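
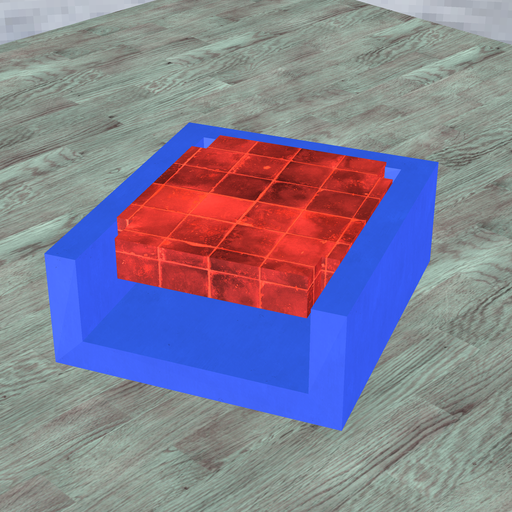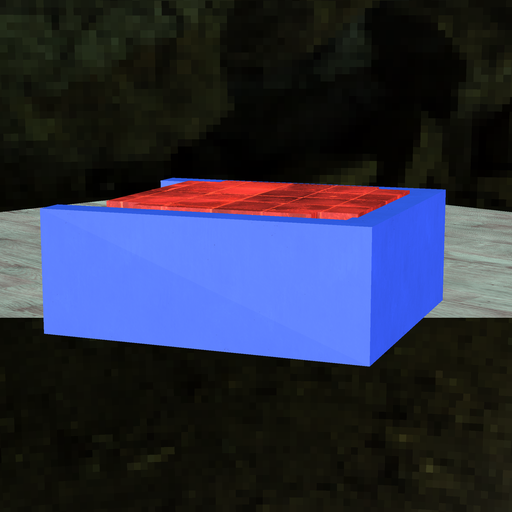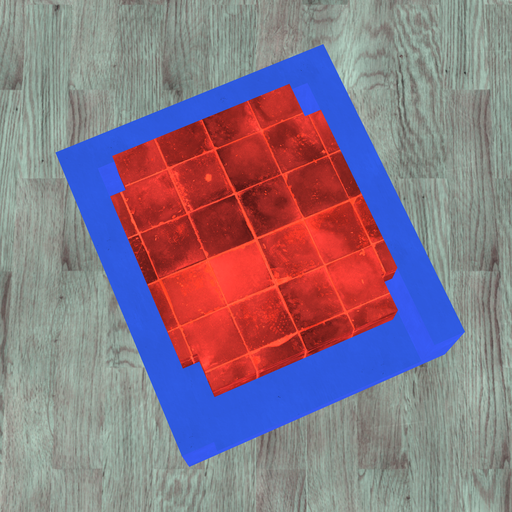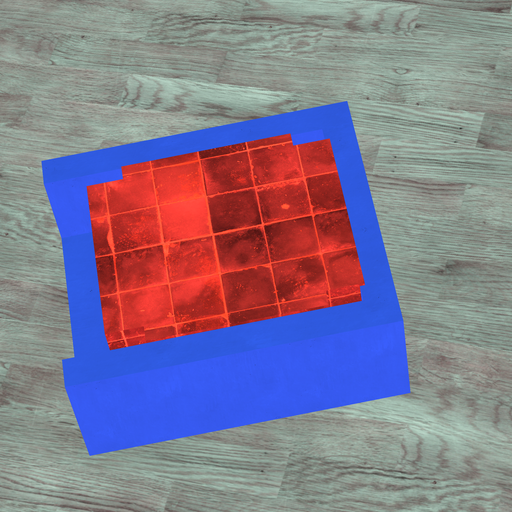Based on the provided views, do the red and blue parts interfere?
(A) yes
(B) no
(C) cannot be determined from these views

(A) yes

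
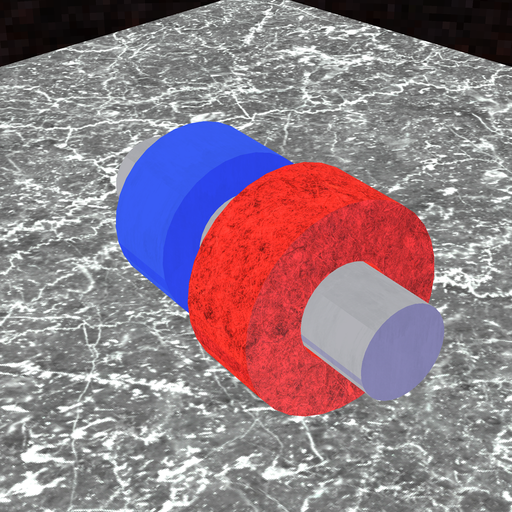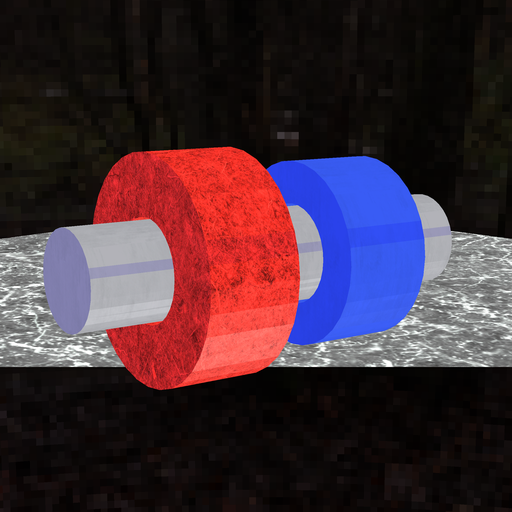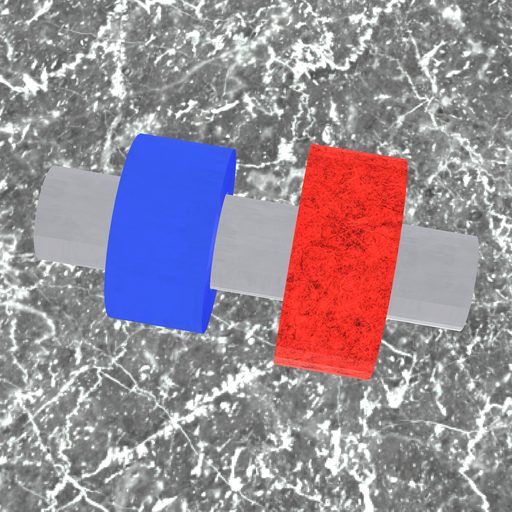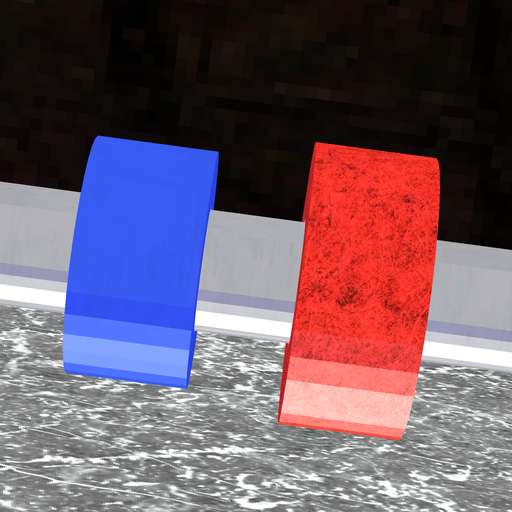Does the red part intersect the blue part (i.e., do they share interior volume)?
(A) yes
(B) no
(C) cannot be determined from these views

(B) no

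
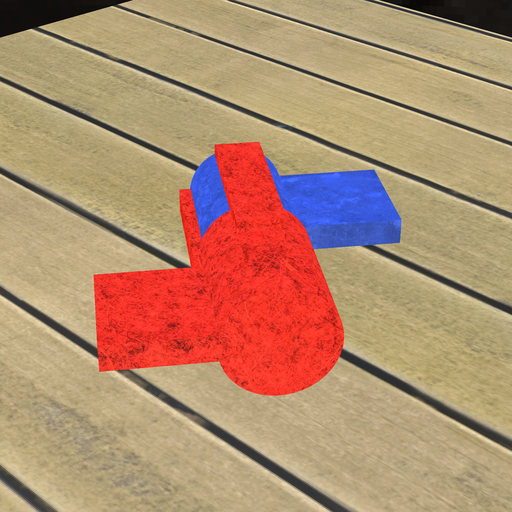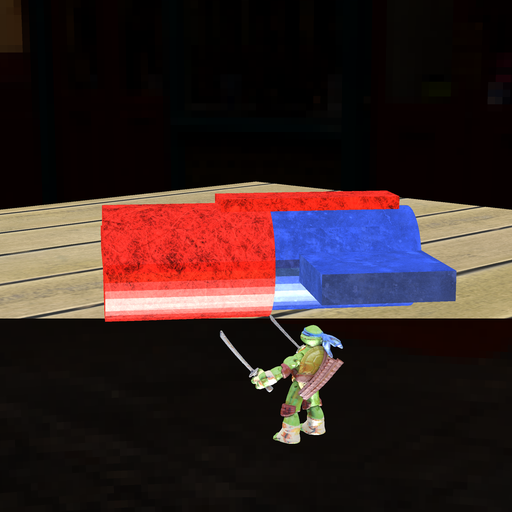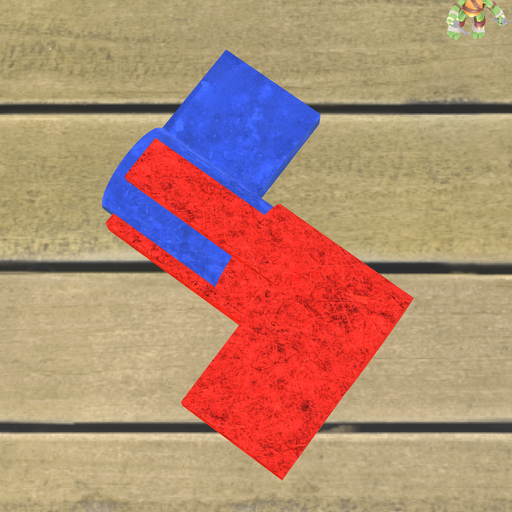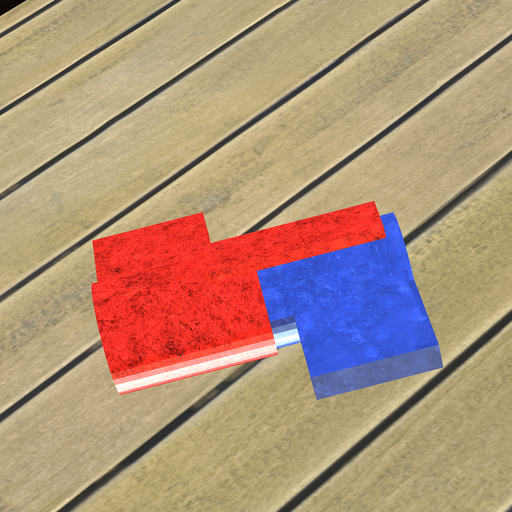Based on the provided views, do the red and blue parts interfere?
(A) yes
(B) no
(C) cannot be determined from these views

(A) yes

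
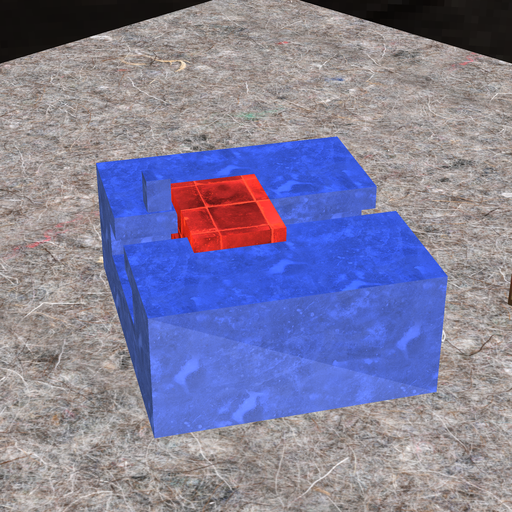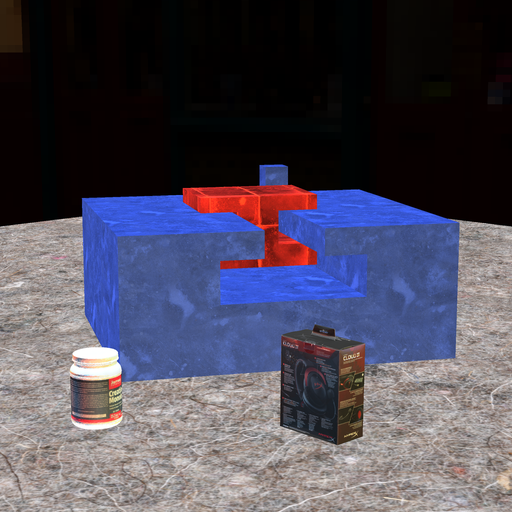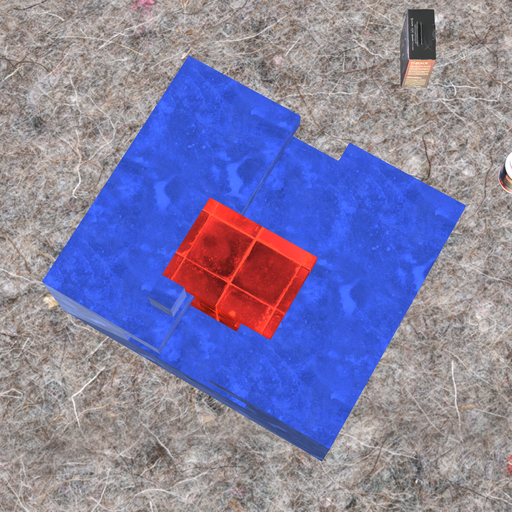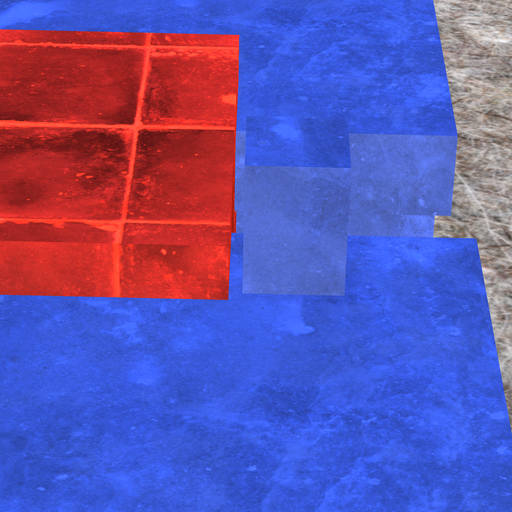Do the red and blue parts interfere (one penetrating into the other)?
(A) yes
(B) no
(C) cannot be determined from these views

(B) no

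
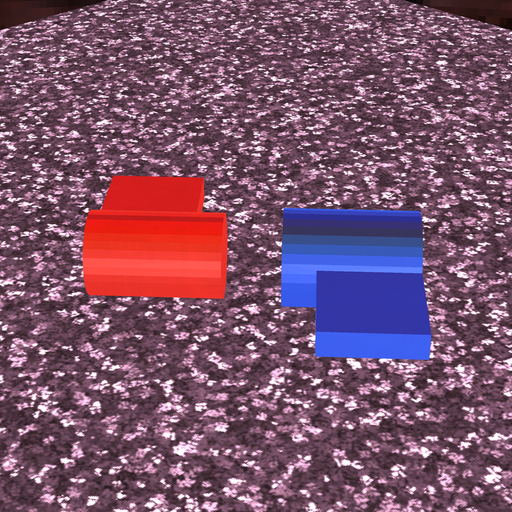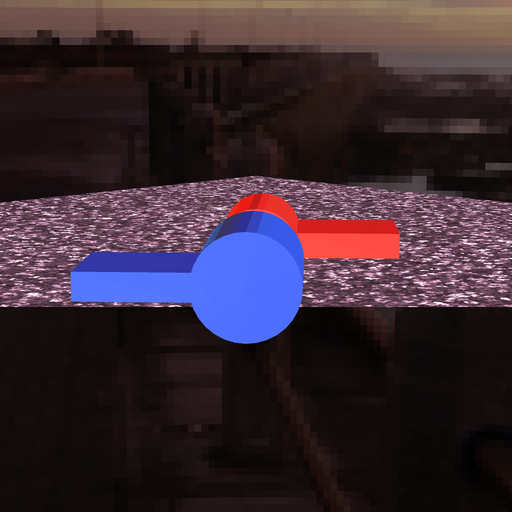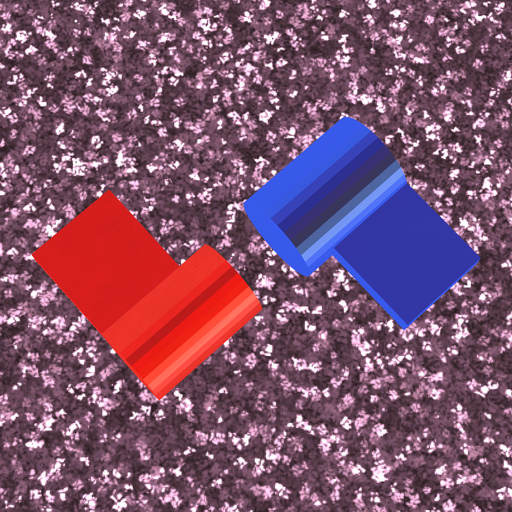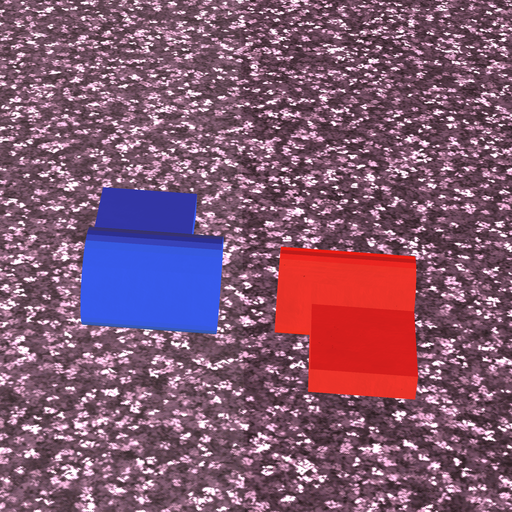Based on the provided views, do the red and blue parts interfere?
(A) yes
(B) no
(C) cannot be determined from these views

(B) no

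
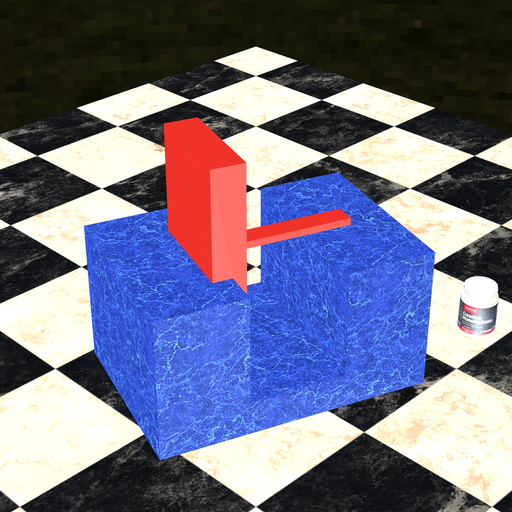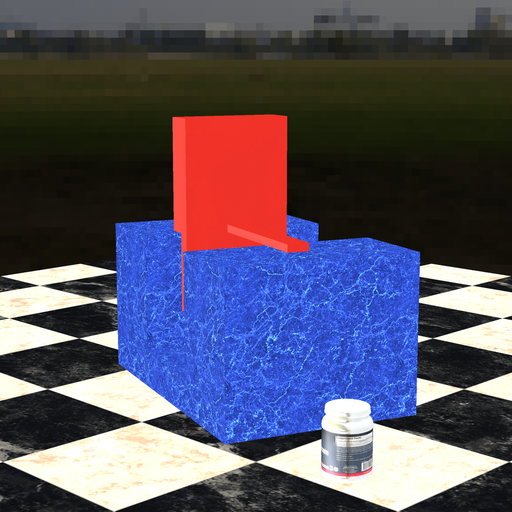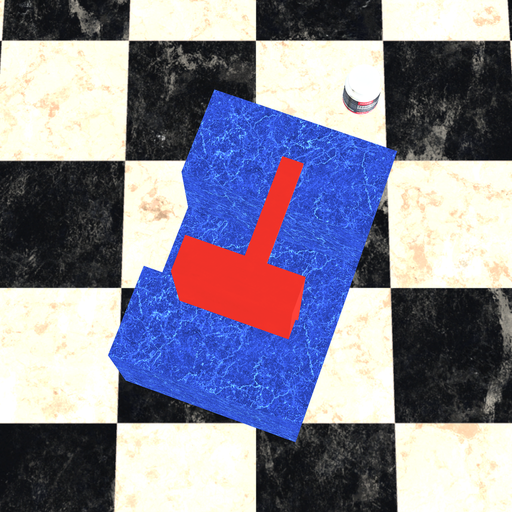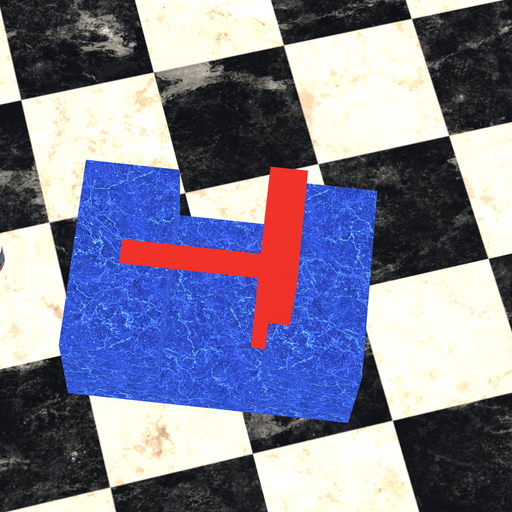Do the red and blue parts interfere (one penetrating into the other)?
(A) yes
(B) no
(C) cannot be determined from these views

(A) yes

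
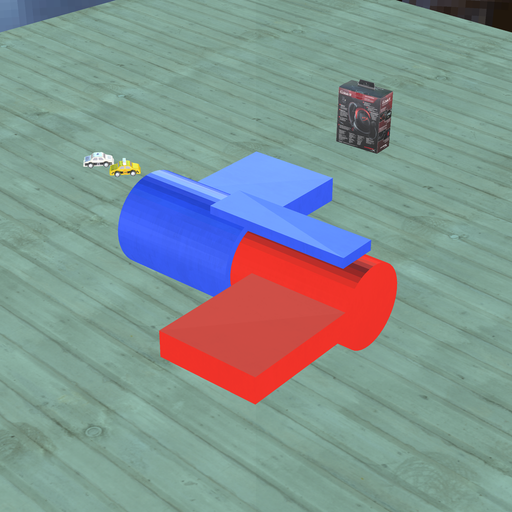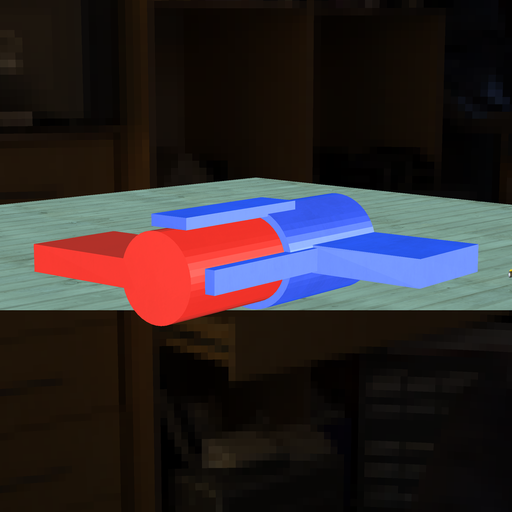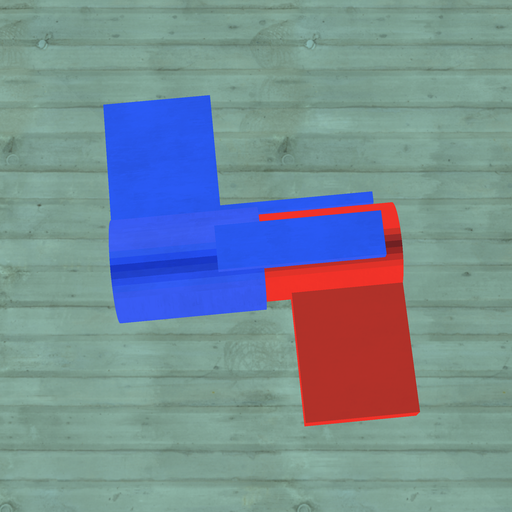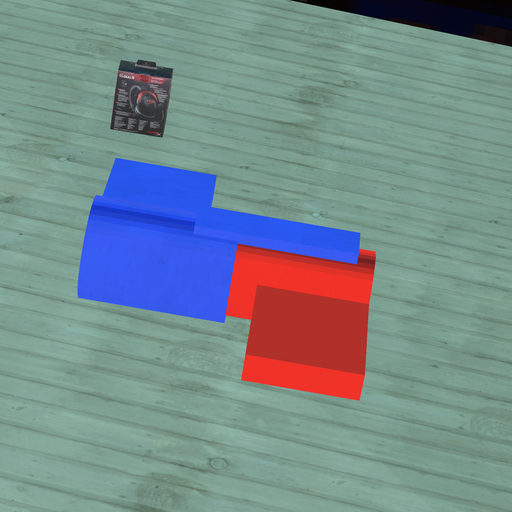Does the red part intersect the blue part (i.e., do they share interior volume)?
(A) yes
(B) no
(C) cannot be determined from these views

(A) yes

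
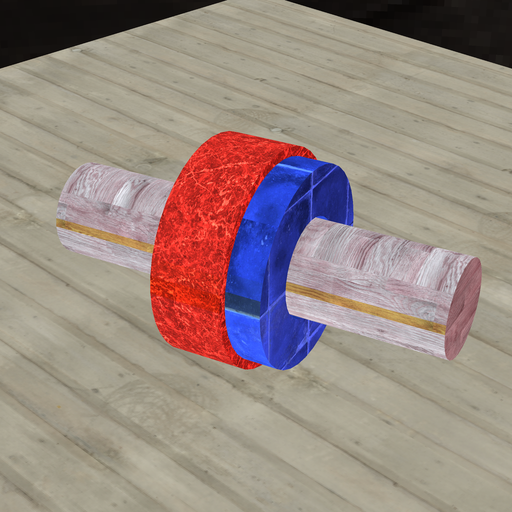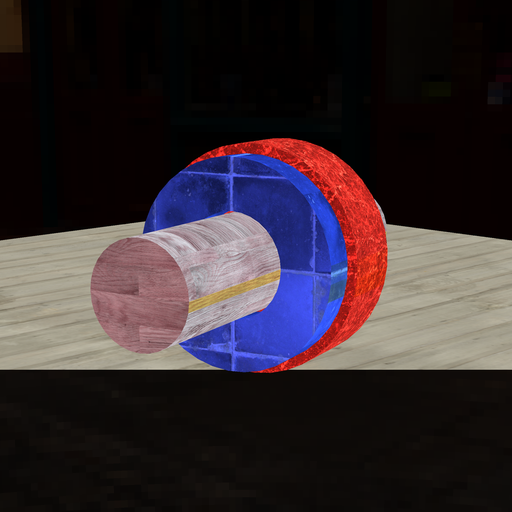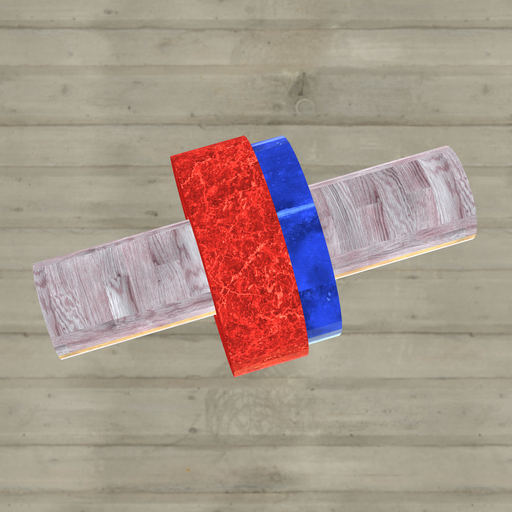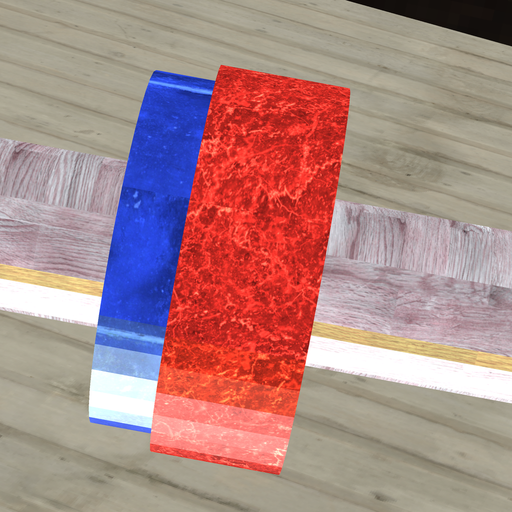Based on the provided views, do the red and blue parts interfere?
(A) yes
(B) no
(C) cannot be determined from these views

(A) yes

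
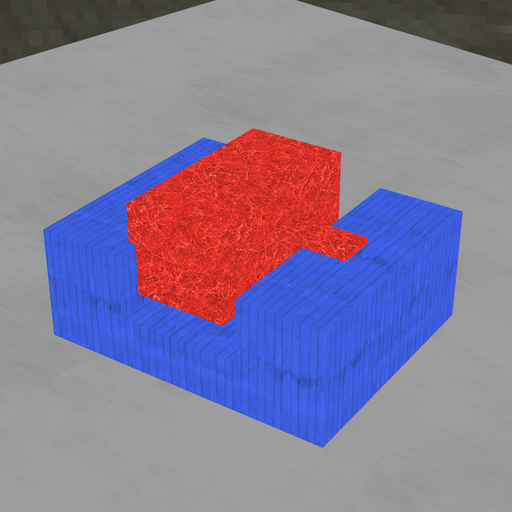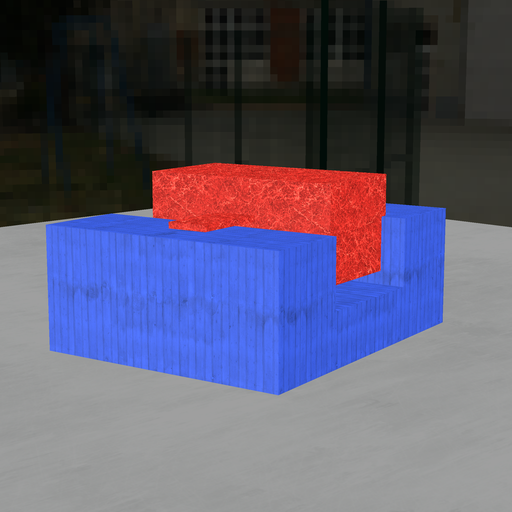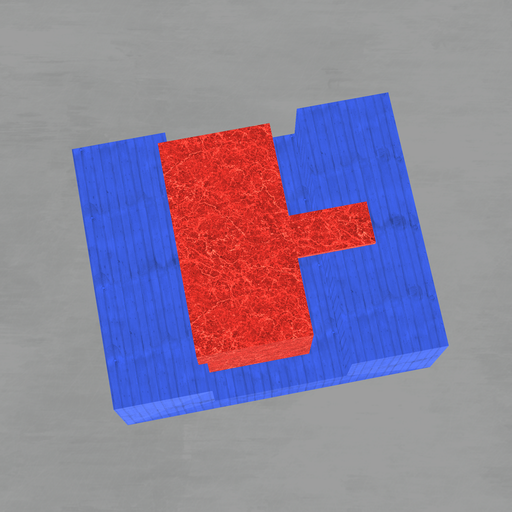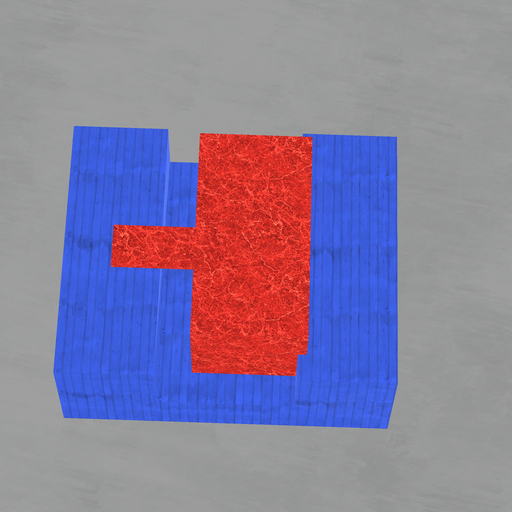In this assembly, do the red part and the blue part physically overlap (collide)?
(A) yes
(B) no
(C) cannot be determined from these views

(A) yes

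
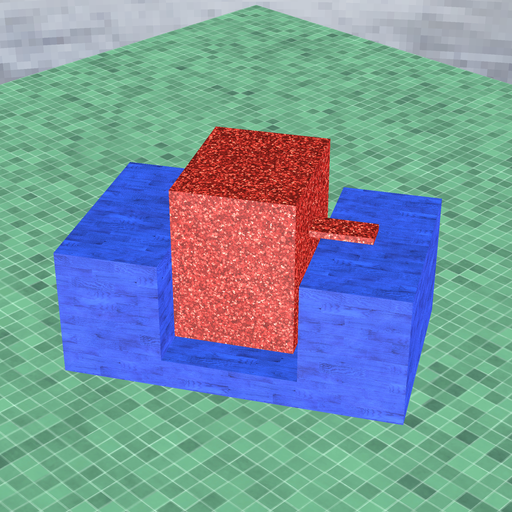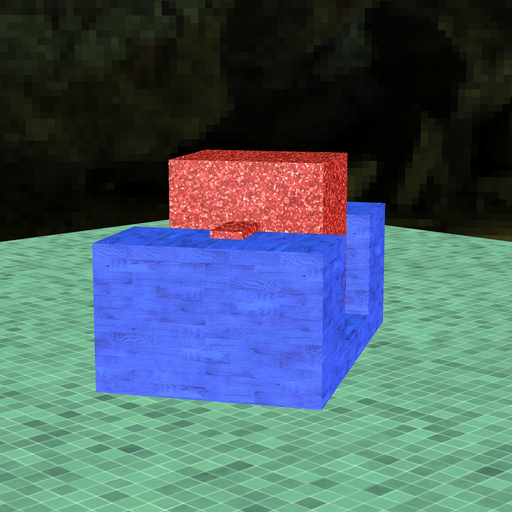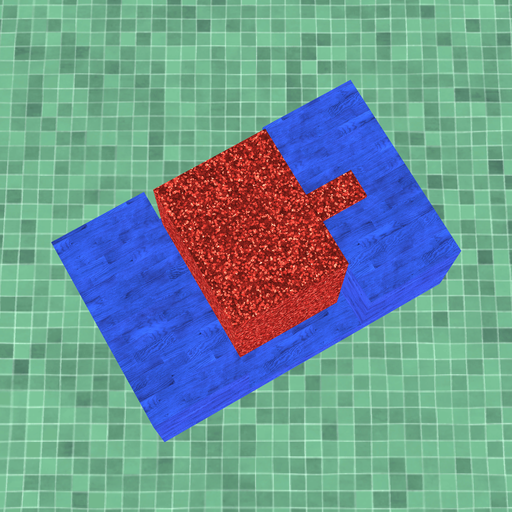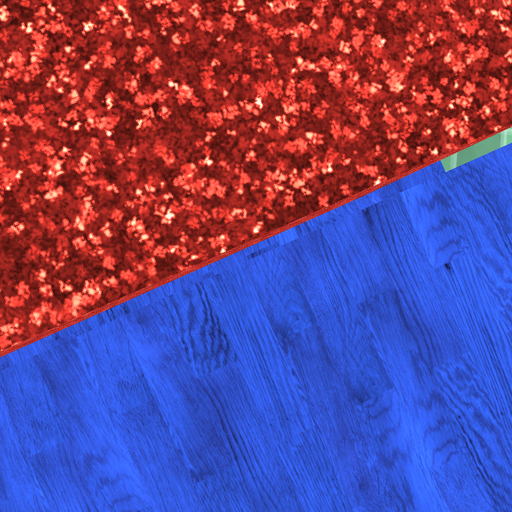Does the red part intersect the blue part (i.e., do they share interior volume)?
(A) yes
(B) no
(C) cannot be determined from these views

(B) no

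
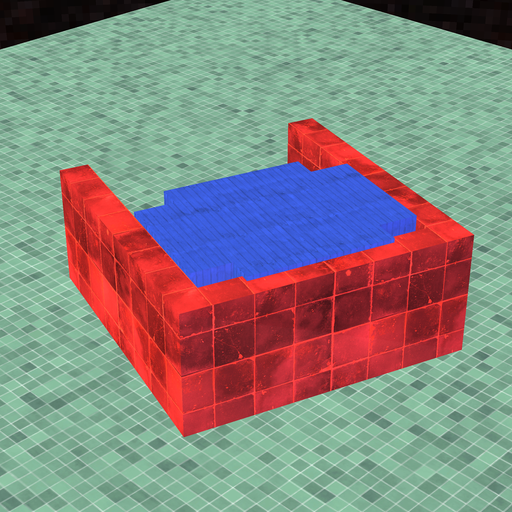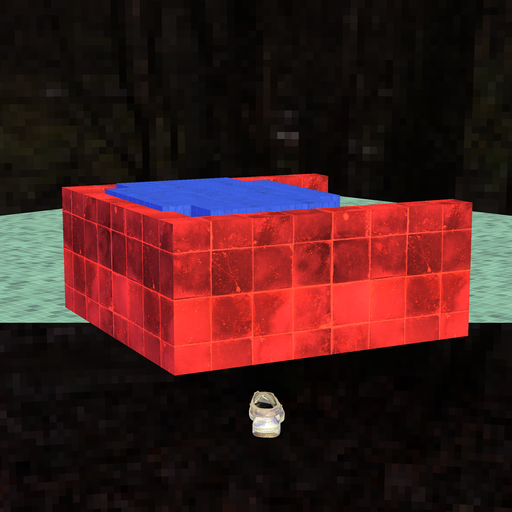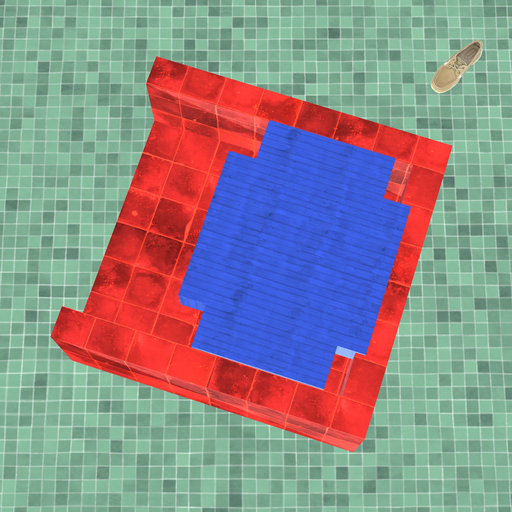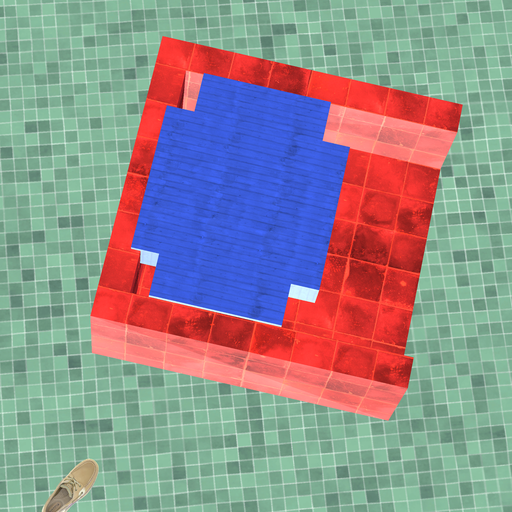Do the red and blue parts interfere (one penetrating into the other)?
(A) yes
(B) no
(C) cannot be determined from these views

(A) yes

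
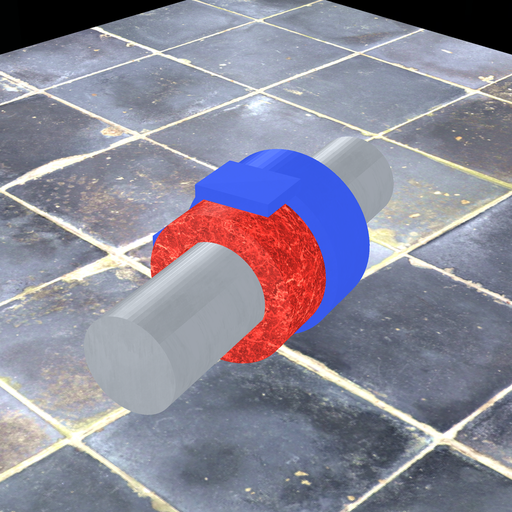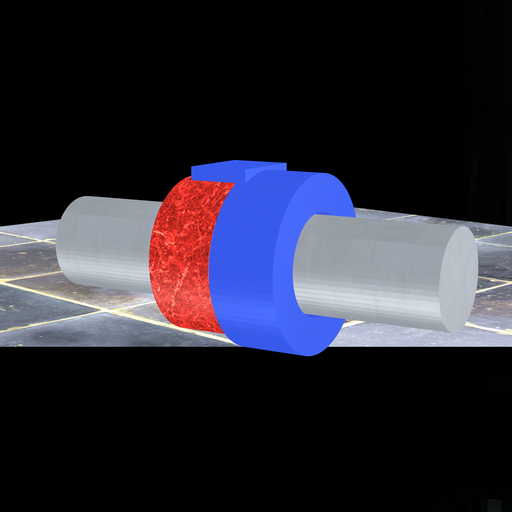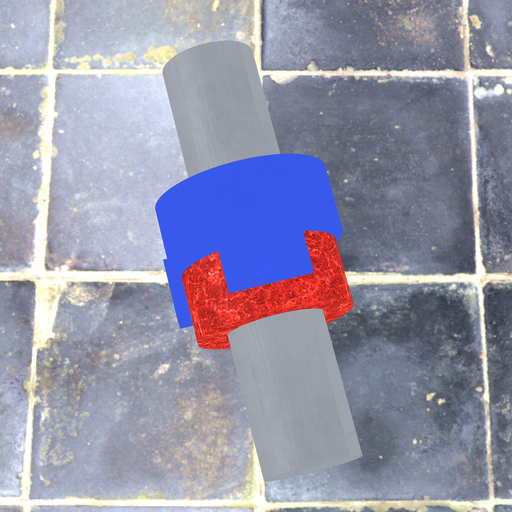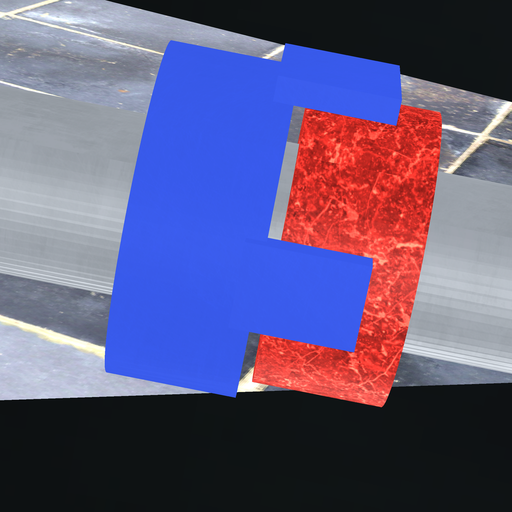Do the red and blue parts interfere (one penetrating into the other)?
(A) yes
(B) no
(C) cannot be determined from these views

(B) no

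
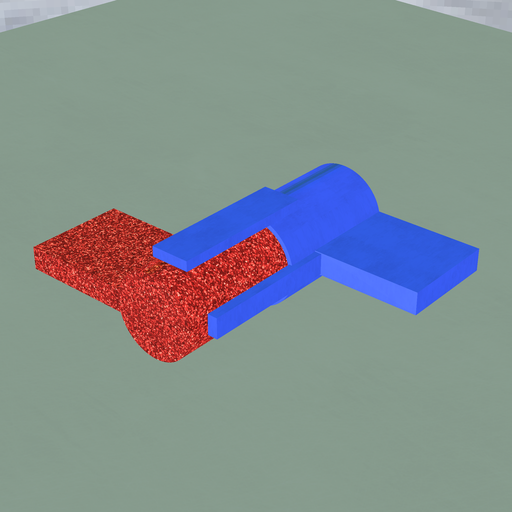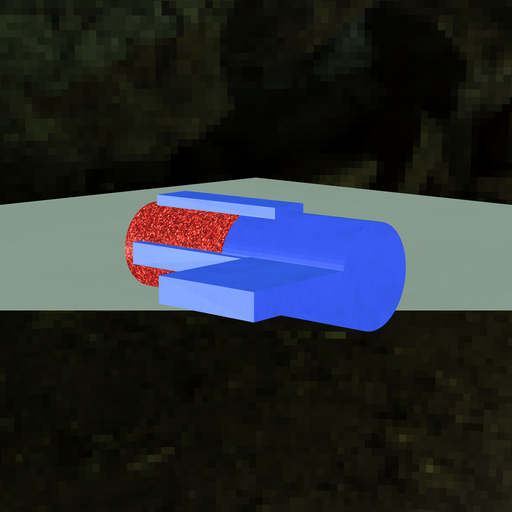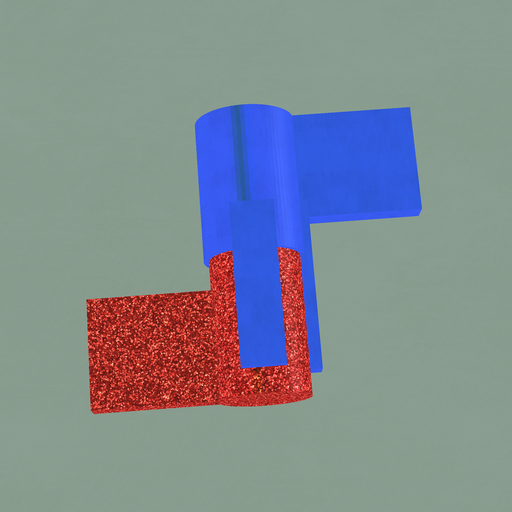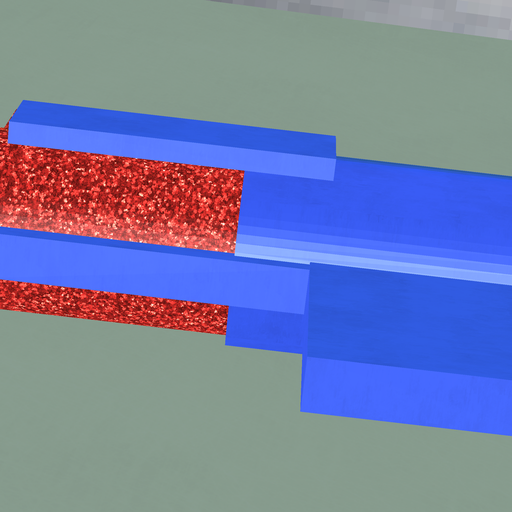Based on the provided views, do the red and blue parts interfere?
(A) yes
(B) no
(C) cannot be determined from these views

(A) yes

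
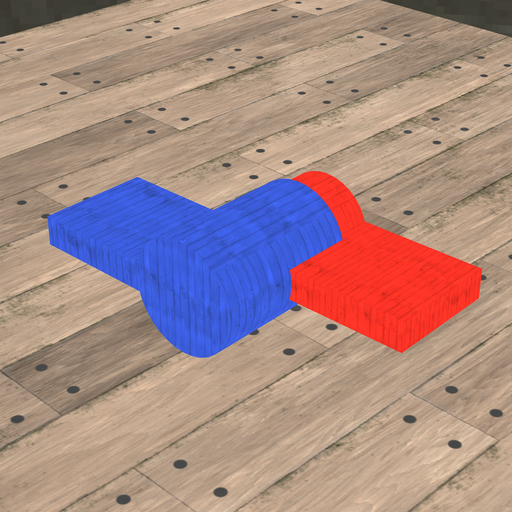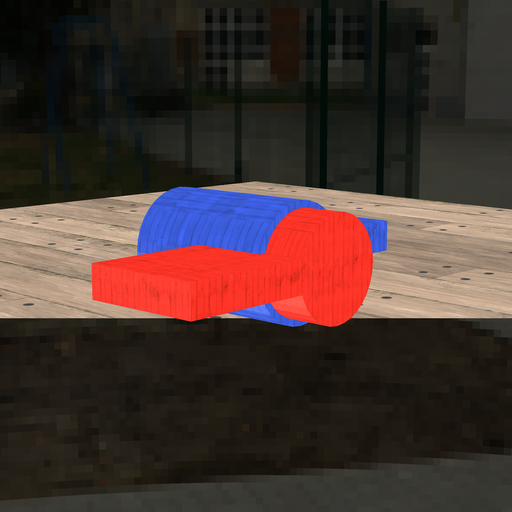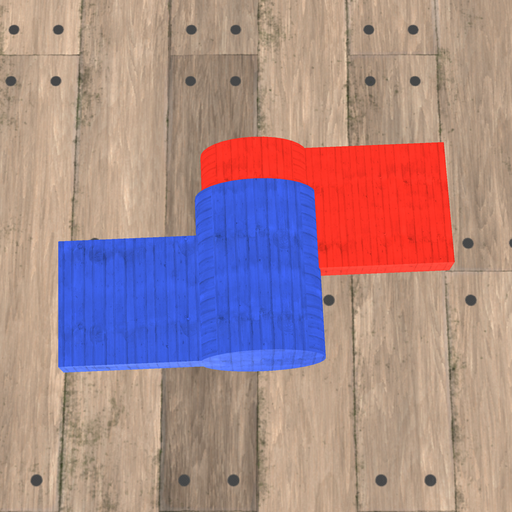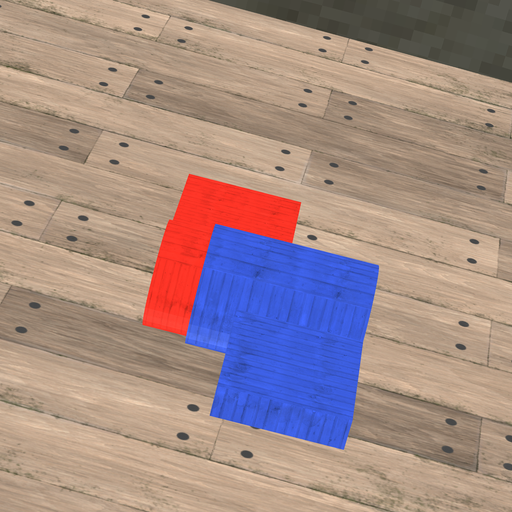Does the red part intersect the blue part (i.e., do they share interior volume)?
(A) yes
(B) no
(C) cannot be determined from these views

(A) yes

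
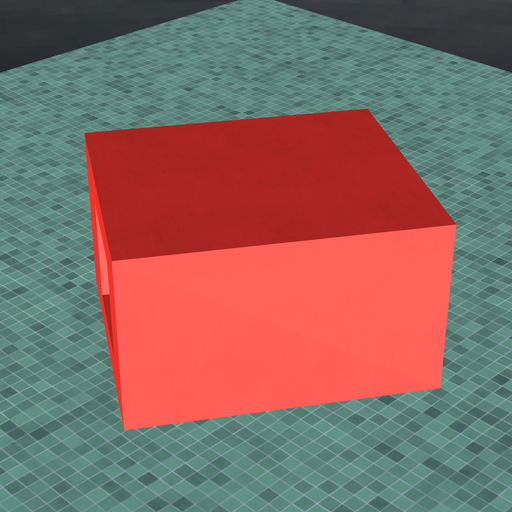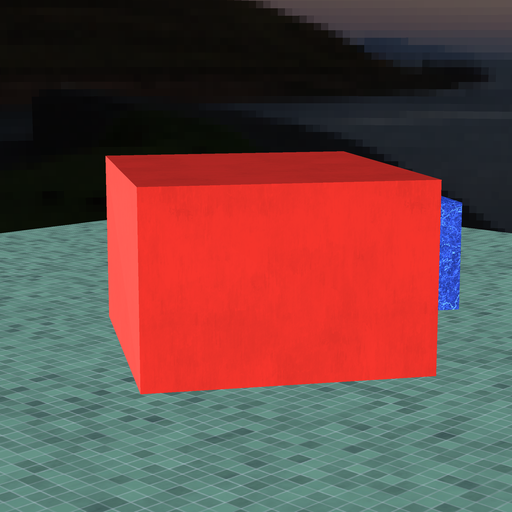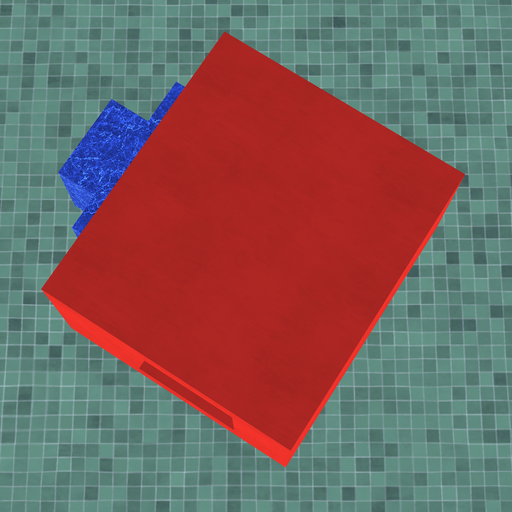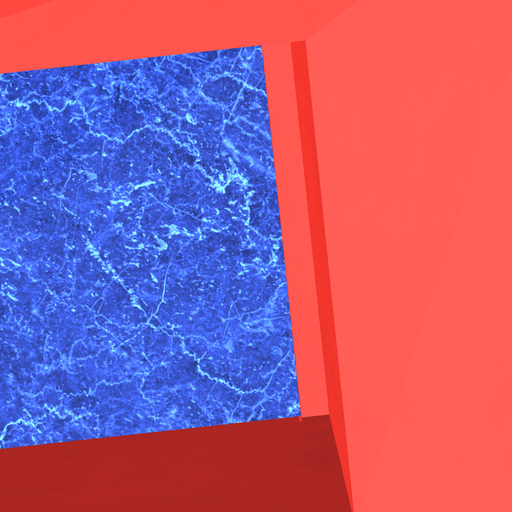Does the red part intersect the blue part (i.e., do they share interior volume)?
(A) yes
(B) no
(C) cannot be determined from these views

(A) yes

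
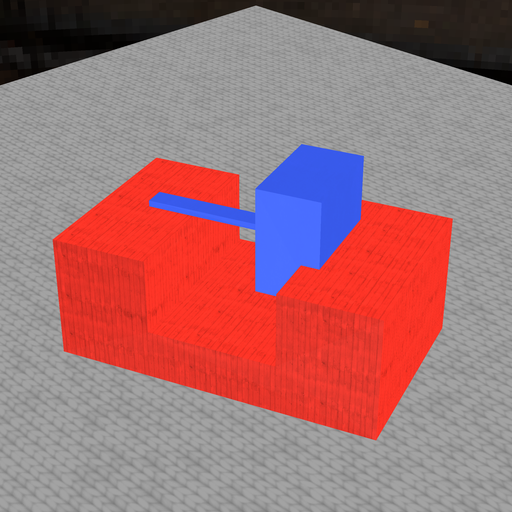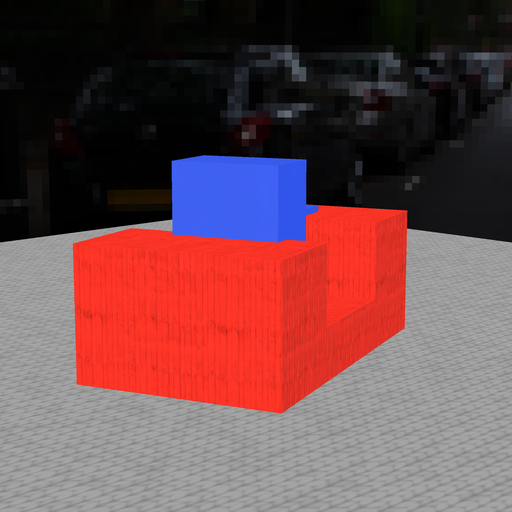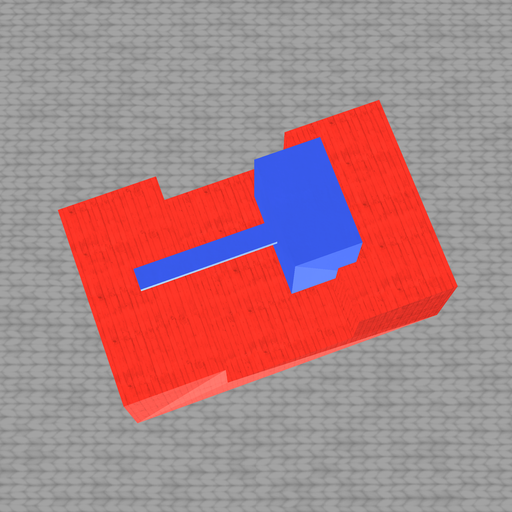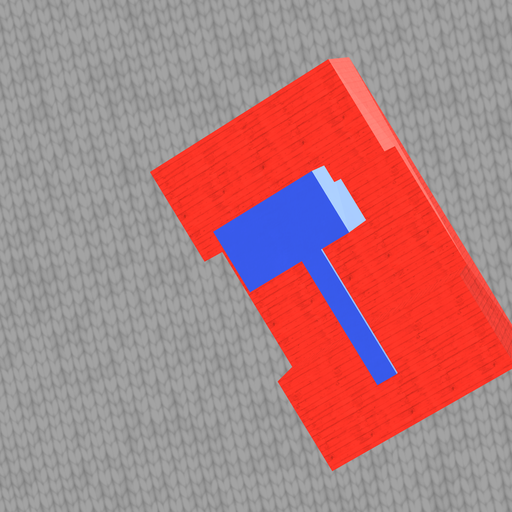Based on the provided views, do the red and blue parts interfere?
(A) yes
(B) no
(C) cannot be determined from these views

(A) yes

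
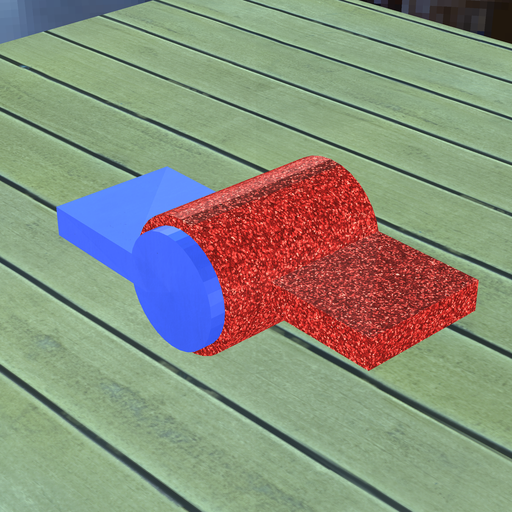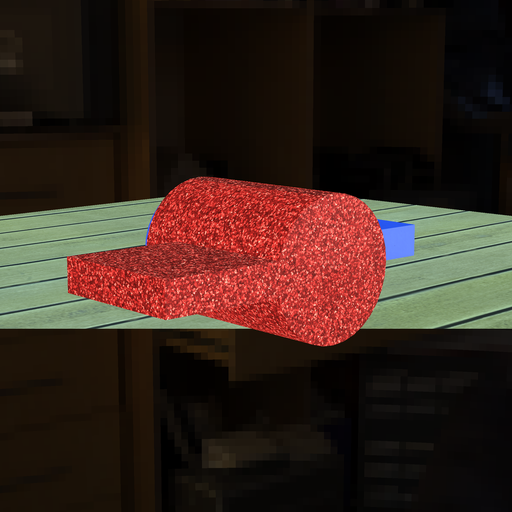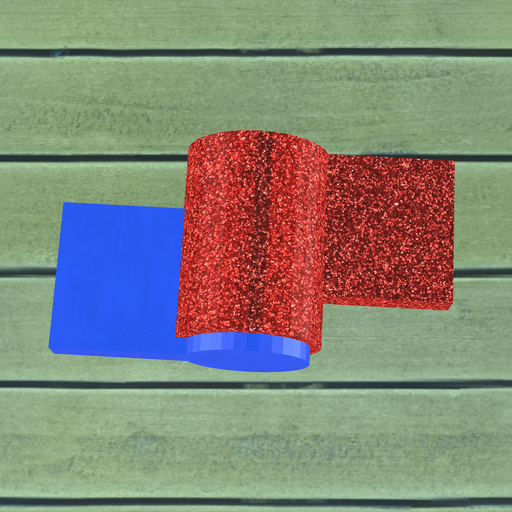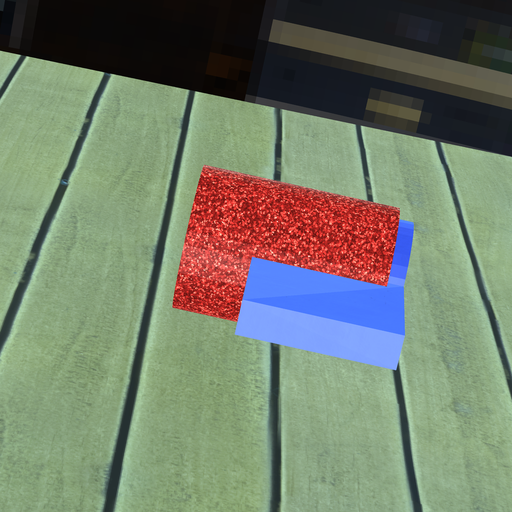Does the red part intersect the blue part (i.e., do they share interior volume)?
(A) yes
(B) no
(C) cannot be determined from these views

(A) yes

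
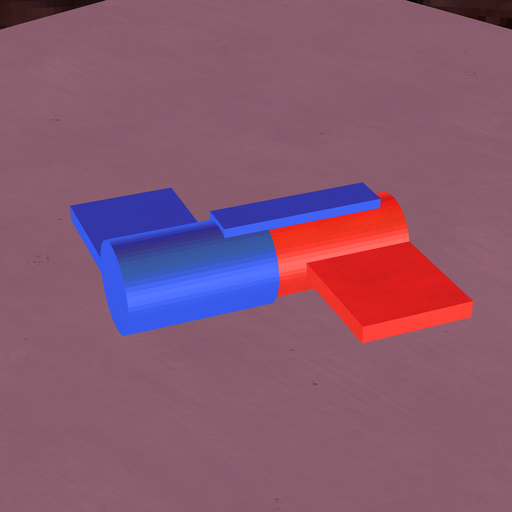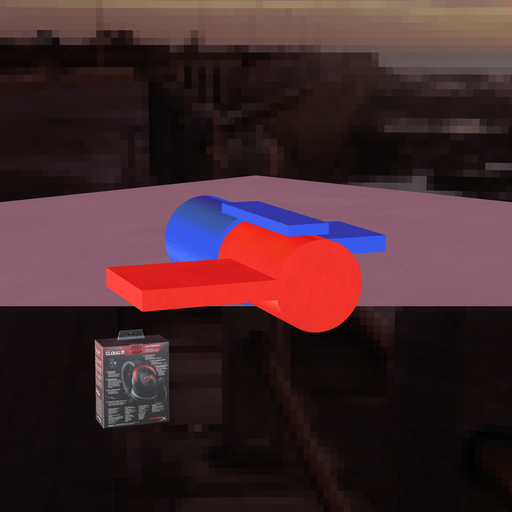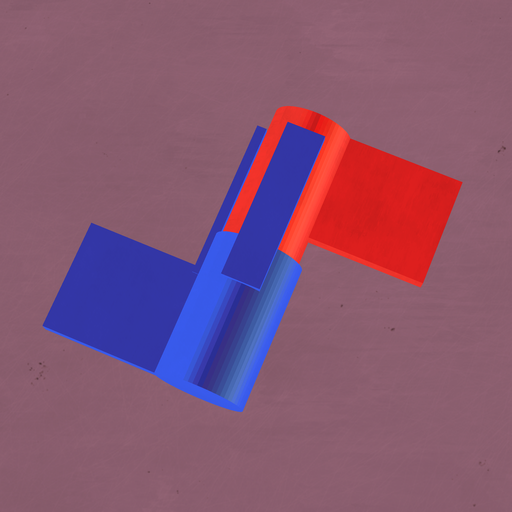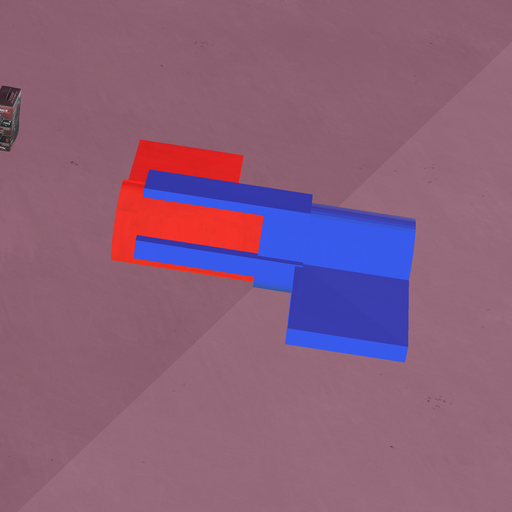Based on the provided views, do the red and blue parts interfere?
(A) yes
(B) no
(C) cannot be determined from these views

(A) yes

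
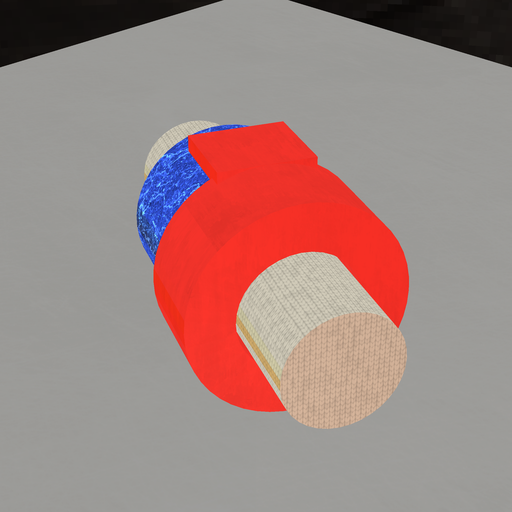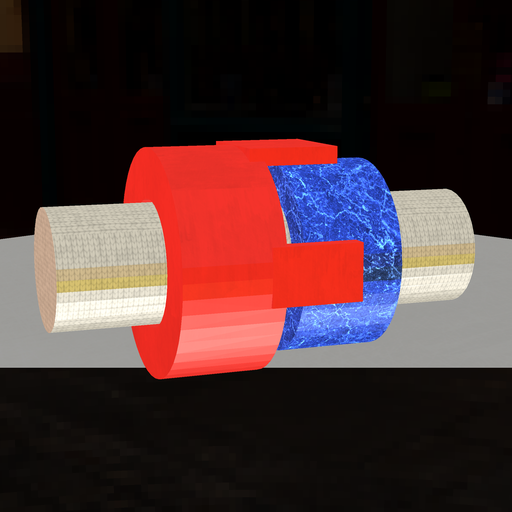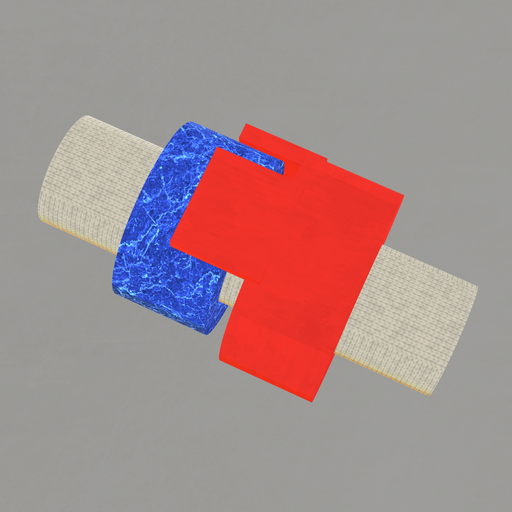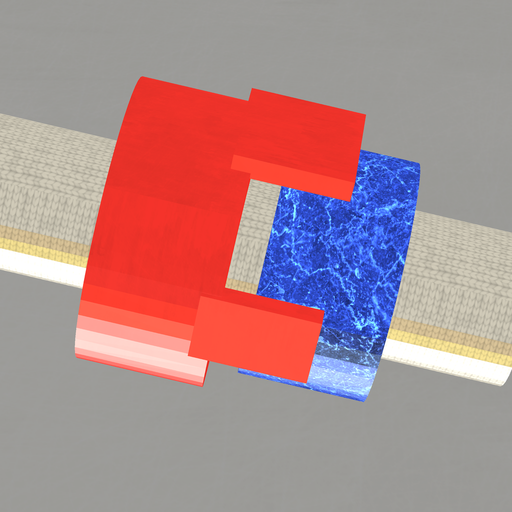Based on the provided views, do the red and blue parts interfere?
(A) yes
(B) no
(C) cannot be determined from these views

(B) no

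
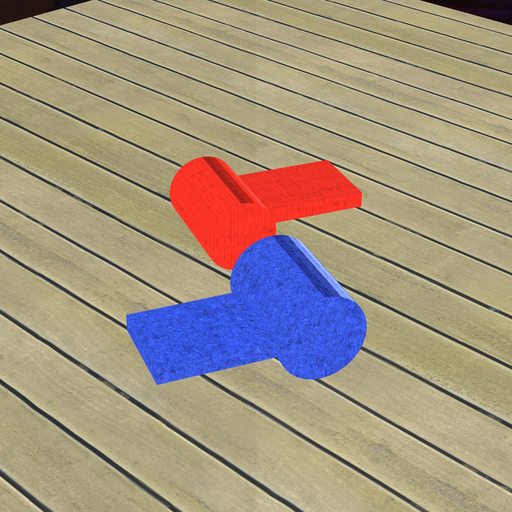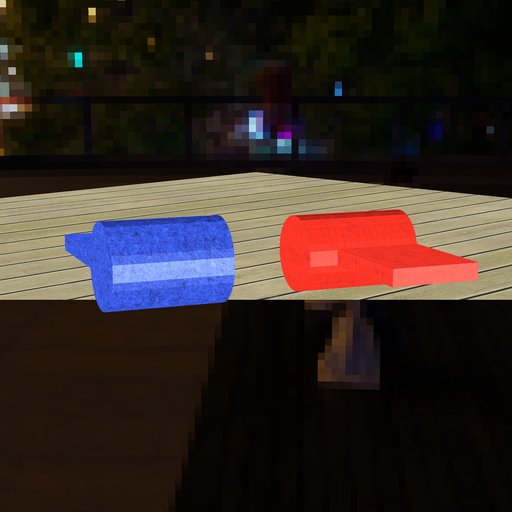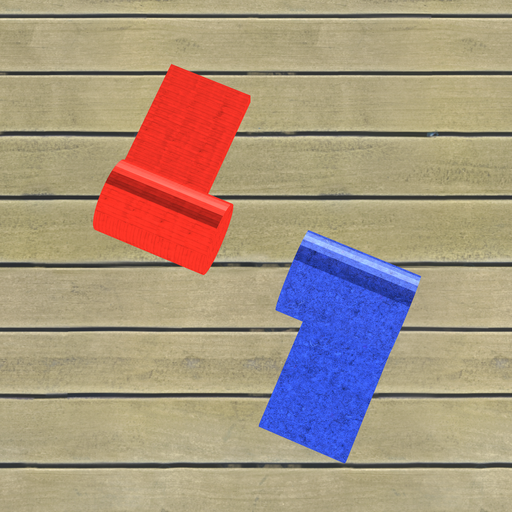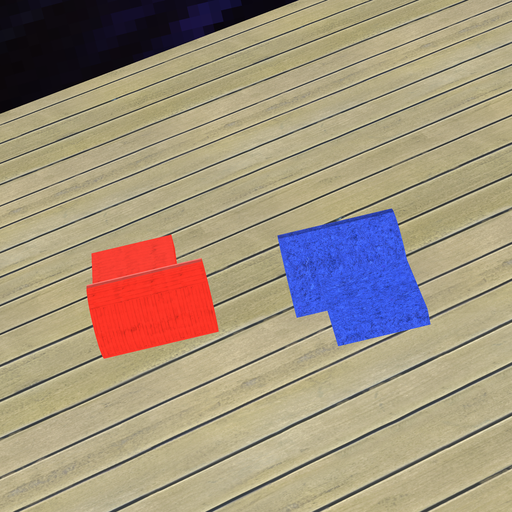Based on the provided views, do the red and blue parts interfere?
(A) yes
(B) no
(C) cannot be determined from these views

(B) no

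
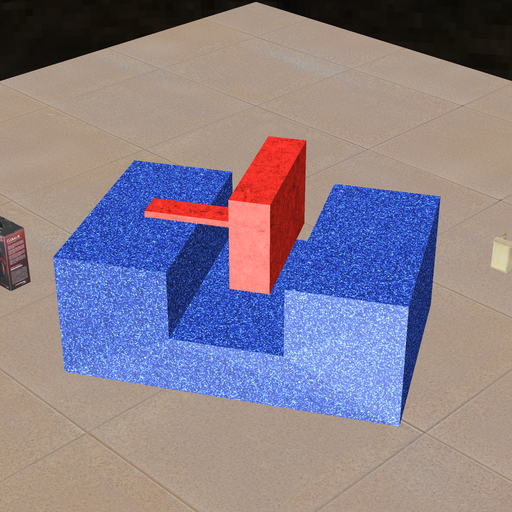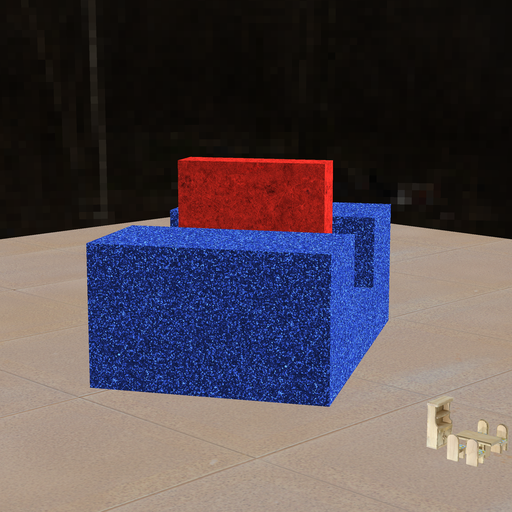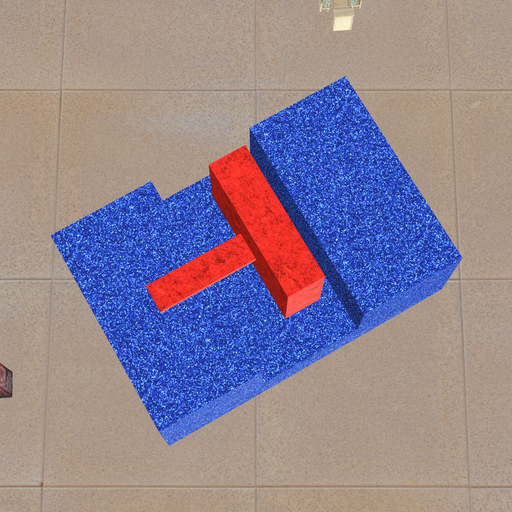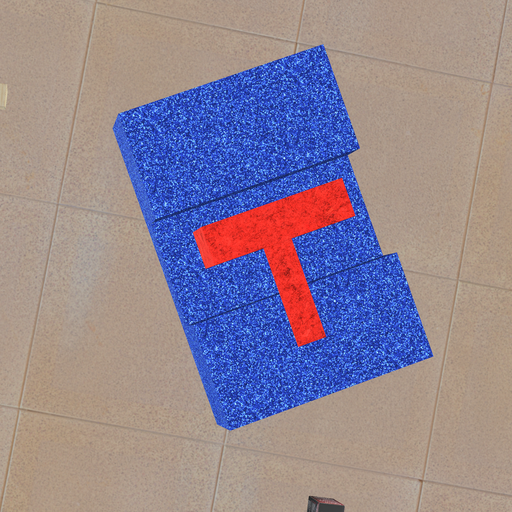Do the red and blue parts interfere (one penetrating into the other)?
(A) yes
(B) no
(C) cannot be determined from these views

(B) no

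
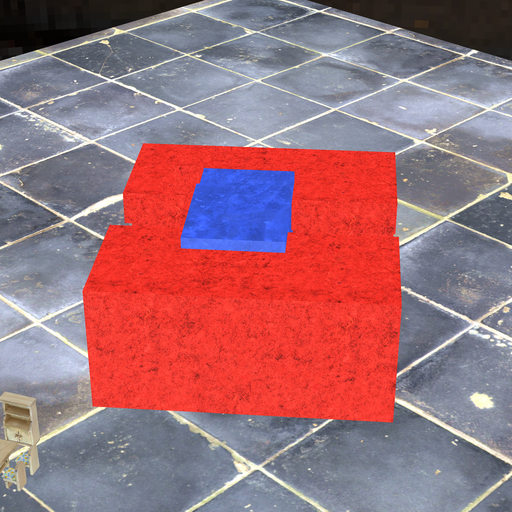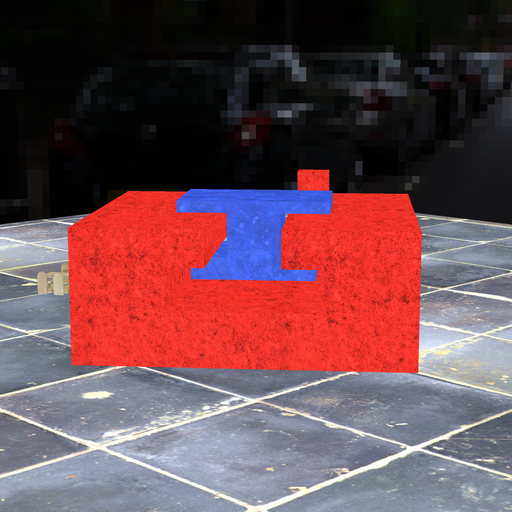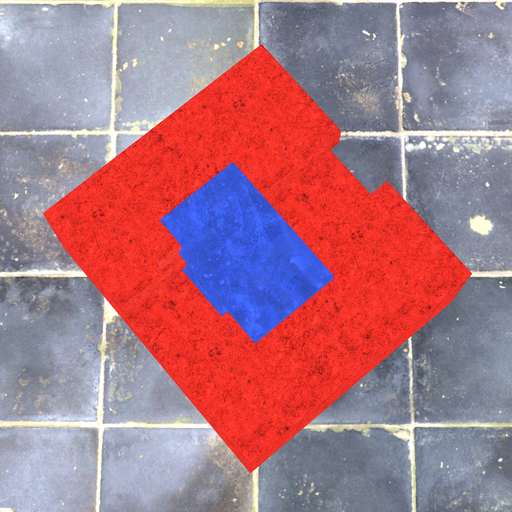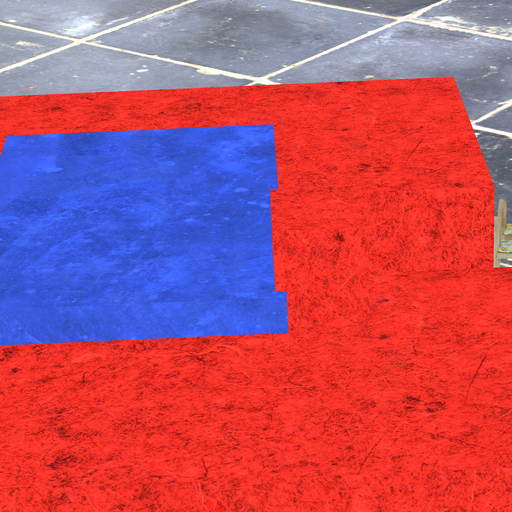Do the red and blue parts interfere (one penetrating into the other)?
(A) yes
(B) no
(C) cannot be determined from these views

(A) yes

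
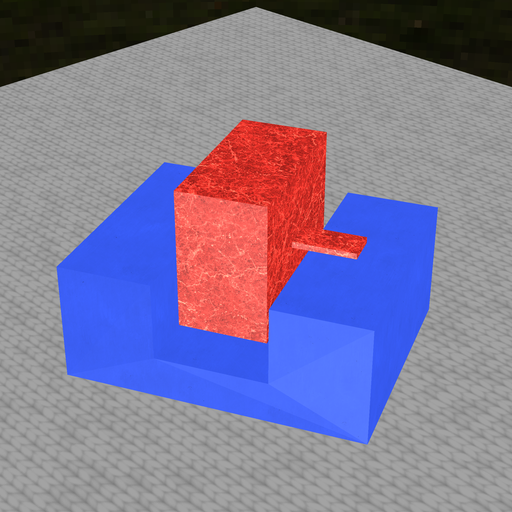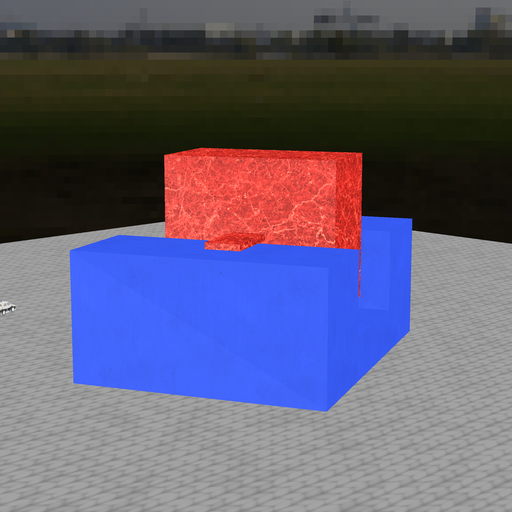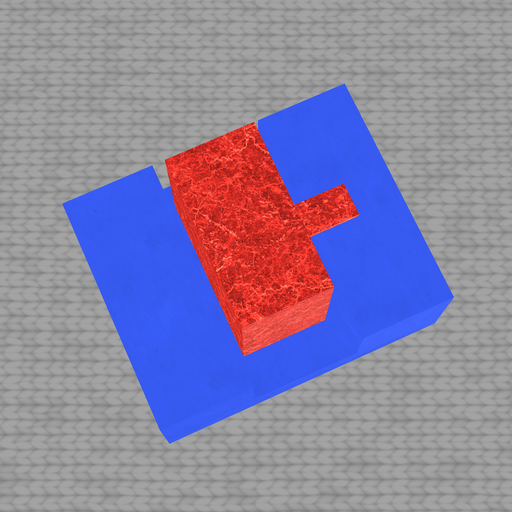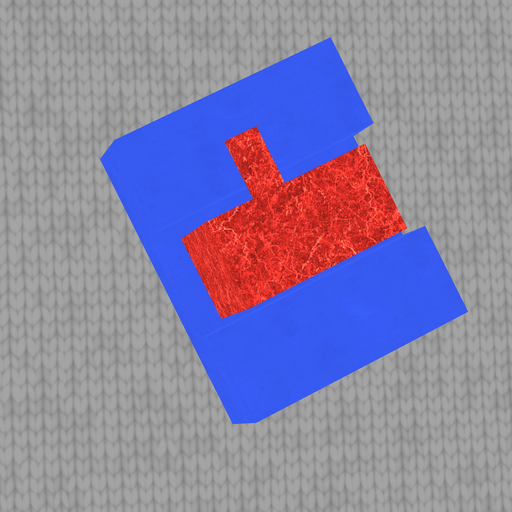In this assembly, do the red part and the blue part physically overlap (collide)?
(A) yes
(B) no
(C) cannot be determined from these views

(B) no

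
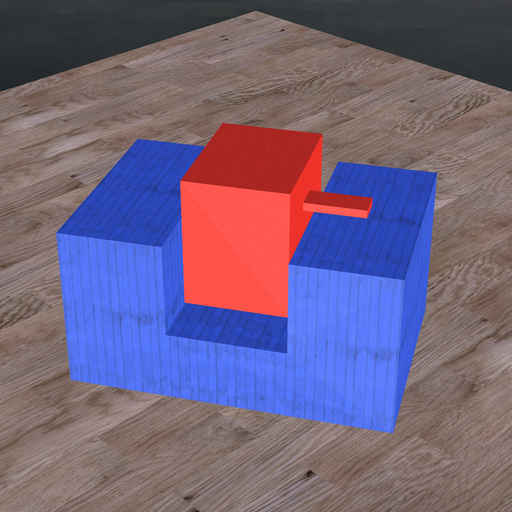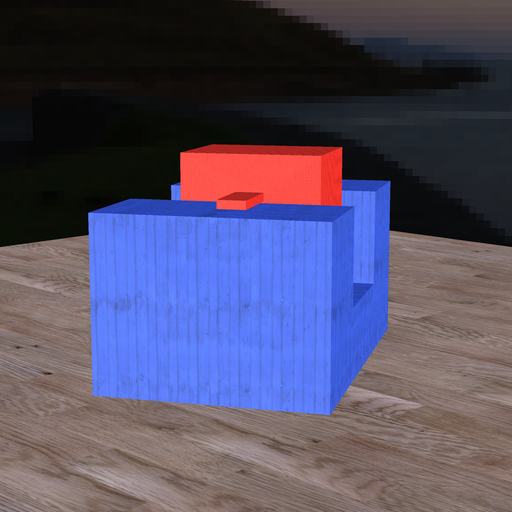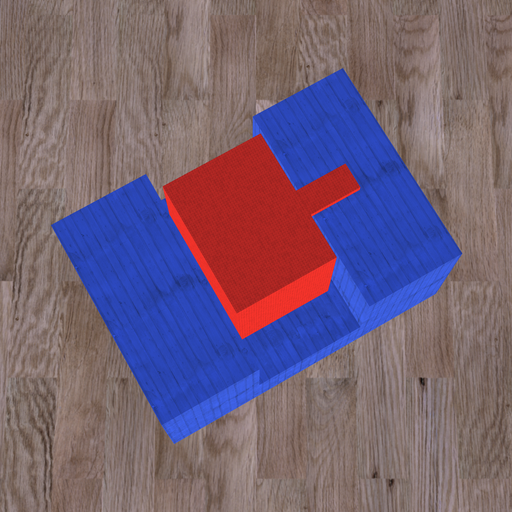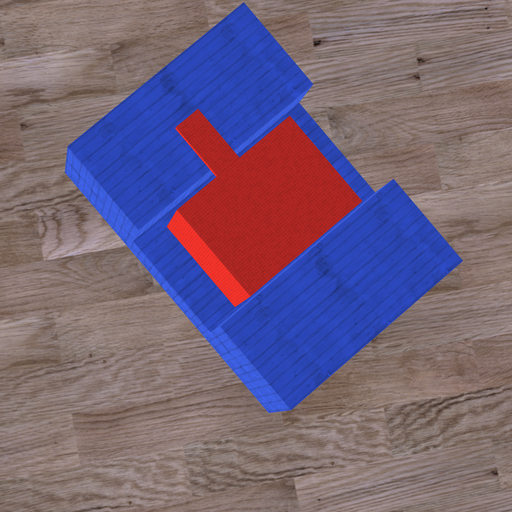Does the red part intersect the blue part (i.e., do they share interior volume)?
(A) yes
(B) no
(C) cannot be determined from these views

(B) no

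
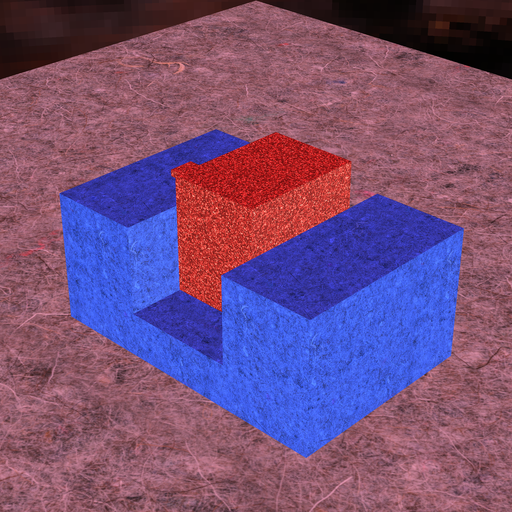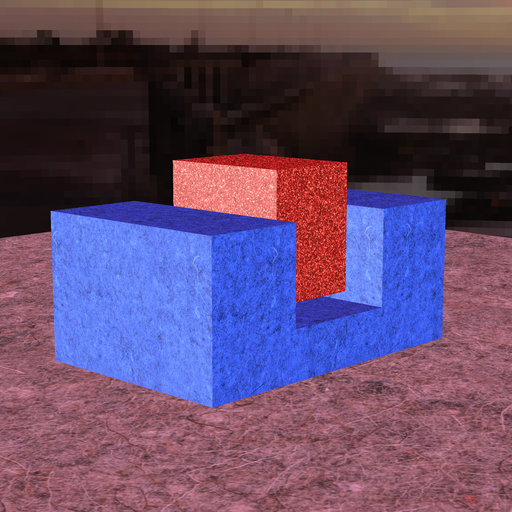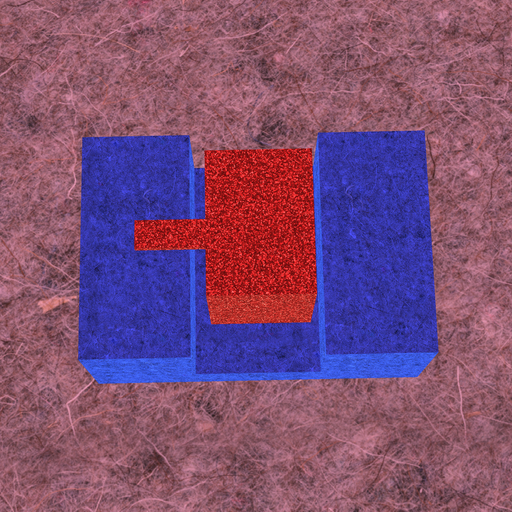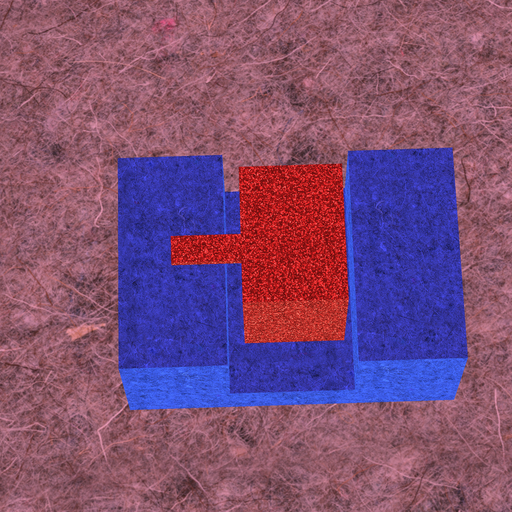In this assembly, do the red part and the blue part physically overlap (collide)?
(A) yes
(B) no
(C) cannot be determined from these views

(B) no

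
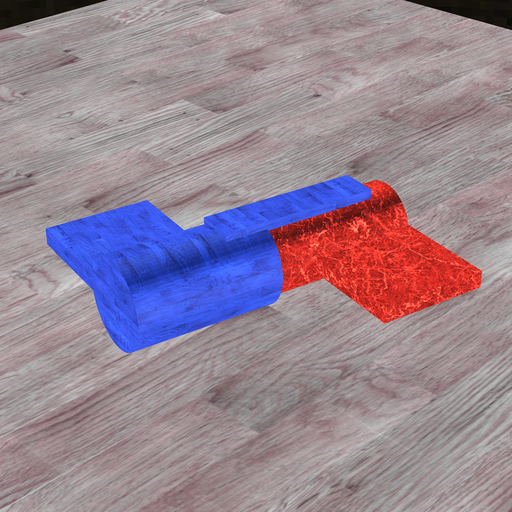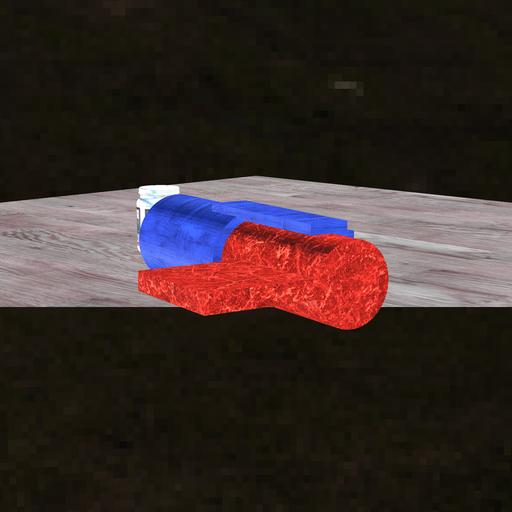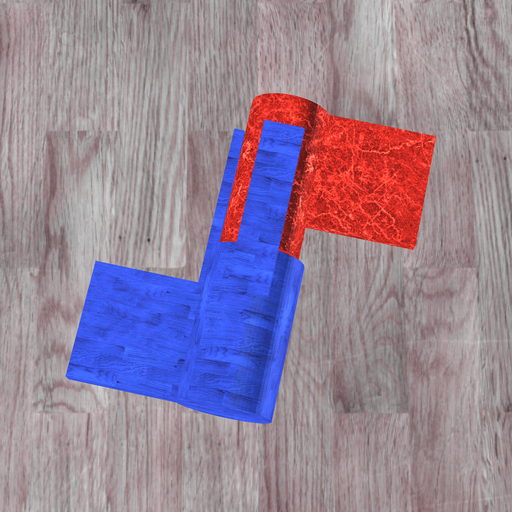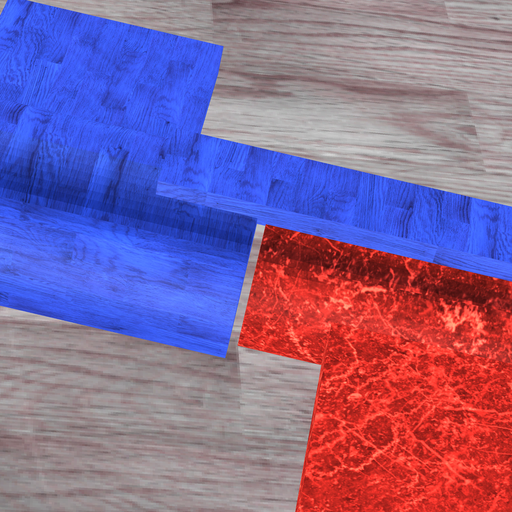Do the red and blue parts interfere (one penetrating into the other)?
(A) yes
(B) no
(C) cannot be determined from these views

(B) no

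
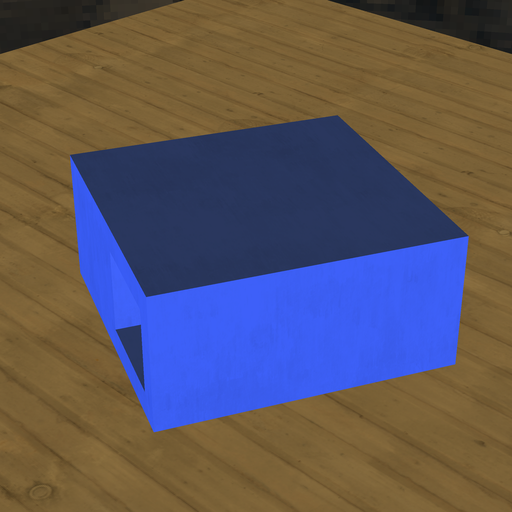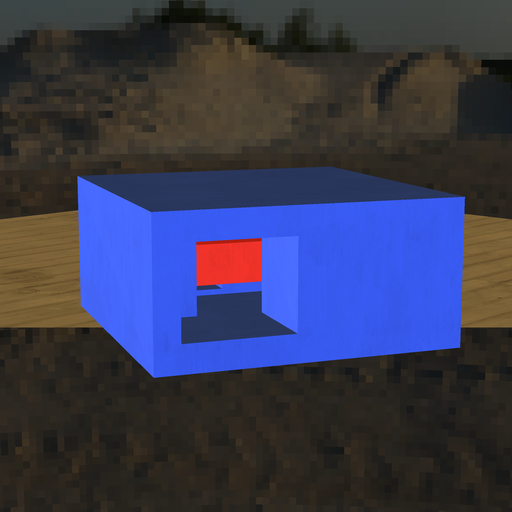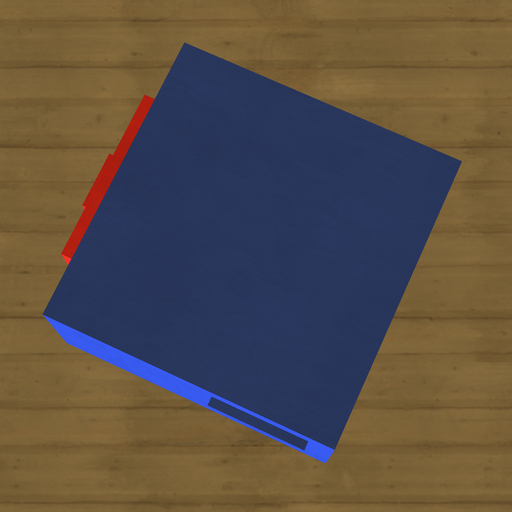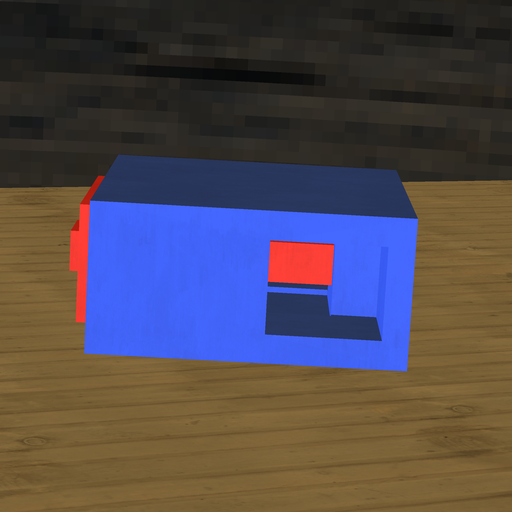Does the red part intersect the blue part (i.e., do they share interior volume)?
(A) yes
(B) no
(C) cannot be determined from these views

(A) yes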